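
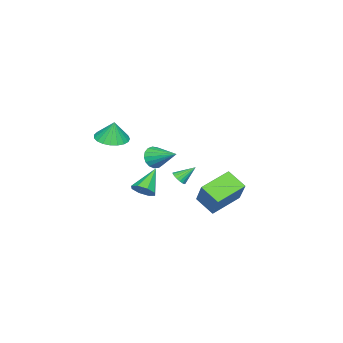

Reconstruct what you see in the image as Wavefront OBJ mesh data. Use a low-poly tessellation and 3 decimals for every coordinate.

v 2.635 -0.696 0.133
v 2.994 -0.227 0.563
v 1.285 -0.684 1.247
v 2.68 0.031 0.179
v 2.34 -0.137 -0.231
v 2.173 -0.632 -0.428
v 2.276 -1.165 -0.296
v 2.59 -1.423 0.087
v 2.93 -1.256 0.497
v 3.097 -0.76 0.694
v 2.443 -0.104 2.704
v 2.866 -0.443 3.208
v 2.777 1.404 3.436
v 3.091 -0.366 2.946
v 3.168 -0.229 2.628
v 3.079 -0.063 2.328
v 2.843 0.093 2.114
v 2.516 0.203 2.035
v 2.172 0.244 2.11
v 1.89 0.204 2.32
v 1.735 0.094 2.619
v 1.741 -0.062 2.937
v 1.909 -0.227 3.202
v 2.198 -0.364 3.352
v 2.544 -0.442 3.355
v 0.242 -4.053 2.411
v 0.941 -4.764 2.497
v 0.318 -3.827 3.669
v 1.17 -4.425 2.422
v 1.24 -4.023 2.346
v 1.136 -3.625 2.28
v 0.878 -3.302 2.238
v 0.511 -3.108 2.225
v 0.096 -3.078 2.244
v -0.293 -3.217 2.293
v -0.589 -3.5 2.362
v -0.742 -3.879 2.439
v -0.725 -4.288 2.512
v -0.54 -4.656 2.567
v -0.22 -4.921 2.595
v 0.179 -5.035 2.592
v 0.59 -4.979 2.557
v -3.694 -2.022 -1.981
v -3.359 -1.622 -2.12
v -4.266 -1.258 -1.159
v -3.542 -1.594 -2.273
v -3.755 -1.65 -2.369
v -3.956 -1.781 -2.387
v -4.105 -1.959 -2.326
v -4.173 -2.149 -2.196
v -4.146 -2.315 -2.024
v -4.03 -2.422 -1.843
v -3.847 -2.45 -1.69
v -3.633 -2.394 -1.594
v -3.432 -2.263 -1.575
v -3.283 -2.085 -1.637
v -3.215 -1.895 -1.767
v -3.242 -1.729 -1.939
v 0.789 2.52 -1.634
v 0.573 1.403 -0.889
v -0.87 3.279 -0.975
v -1.086 2.162 -0.23
v 1.786 3.358 -0.09
v 1.57 2.241 0.655
v 0.127 4.117 0.569
v -0.089 3 1.314
f 2 1 4
f 2 4 3
f 4 1 5
f 4 5 3
f 5 1 6
f 5 6 3
f 6 1 7
f 6 7 3
f 7 1 8
f 7 8 3
f 8 1 9
f 8 9 3
f 9 1 10
f 9 10 3
f 10 1 2
f 10 2 3
f 12 11 14
f 12 14 13
f 14 11 15
f 14 15 13
f 15 11 16
f 15 16 13
f 16 11 17
f 16 17 13
f 17 11 18
f 17 18 13
f 18 11 19
f 18 19 13
f 19 11 20
f 19 20 13
f 20 11 21
f 20 21 13
f 21 11 22
f 21 22 13
f 22 11 23
f 22 23 13
f 23 11 24
f 23 24 13
f 24 11 25
f 24 25 13
f 25 11 12
f 25 12 13
f 27 26 29
f 27 29 28
f 29 26 30
f 29 30 28
f 30 26 31
f 30 31 28
f 31 26 32
f 31 32 28
f 32 26 33
f 32 33 28
f 33 26 34
f 33 34 28
f 34 26 35
f 34 35 28
f 35 26 36
f 35 36 28
f 36 26 37
f 36 37 28
f 37 26 38
f 37 38 28
f 38 26 39
f 38 39 28
f 39 26 40
f 39 40 28
f 40 26 41
f 40 41 28
f 41 26 42
f 41 42 28
f 42 26 27
f 42 27 28
f 44 43 46
f 44 46 45
f 46 43 47
f 46 47 45
f 47 43 48
f 47 48 45
f 48 43 49
f 48 49 45
f 49 43 50
f 49 50 45
f 50 43 51
f 50 51 45
f 51 43 52
f 51 52 45
f 52 43 53
f 52 53 45
f 53 43 54
f 53 54 45
f 54 43 55
f 54 55 45
f 55 43 56
f 55 56 45
f 56 43 57
f 56 57 45
f 57 43 58
f 57 58 45
f 58 43 44
f 58 44 45
f 60 62 59
f 63 60 59
f 59 62 61
f 61 63 59
f 60 66 62
f 64 60 63
f 64 66 60
f 62 66 61
f 65 63 61
f 61 66 65
f 65 64 63
f 66 64 65



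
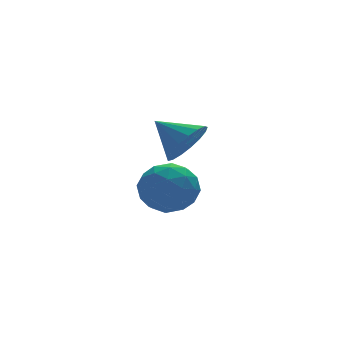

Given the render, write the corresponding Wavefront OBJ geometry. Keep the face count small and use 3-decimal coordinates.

v -0.303 2.099 0.44
v 0.511 2.202 1.08
v -1.097 3.161 1.28
v 0.593 2.543 0.727
v 0.471 2.782 0.308
v 0.171 2.866 -0.08
v -0.237 2.773 -0.35
v -0.661 2.526 -0.438
v -1.002 2.182 -0.326
v -1.183 1.818 -0.038
v -1.162 1.519 0.359
v -0.944 1.353 0.775
v -0.58 1.358 1.114
v -0.152 1.532 1.298
v 0.242 1.837 1.286
v -3.436 -0.981 0.112
v -2.552 -0.488 -0.328
v -2.468 -2.452 0.408
v -1.584 -1.959 -0.032
v -1.984 -1.613 0.937
v -2.582 -0.704 0.754
v -2.438 -2.236 -0.674
v -3.036 -1.327 -0.857
v -1.935 -1.264 -0.814
v -1.654 -0.878 0.182
v -3.366 -2.062 -0.102
v -3.085 -1.676 0.894
v -3.079 -0.605 -0.134
v -1.941 -2.335 0.214
v -2.176 -2.131 0.784
v -1.656 -1.841 0.525
v -3.097 -0.732 0.502
v -2.577 -0.442 0.243
v -2.243 -1.103 0.987
v -2.443 -2.498 -0.163
v -1.923 -2.208 -0.422
v -3.364 -1.099 -0.445
v -2.844 -0.809 -0.704
v -2.777 -1.837 -0.907
v -2.197 -0.771 -0.678
v -1.627 -1.636 -0.504
v -2.129 -1.799 -0.882
v -2.481 -1.265 -0.989
v -2.032 -0.545 -0.093
v -1.463 -1.41 0.081
v -1.698 -1.206 0.651
v -2.05 -0.672 0.543
v -1.669 -1.001 -0.379
v -3.557 -1.53 -0.001
v -2.988 -2.395 0.173
v -2.97 -2.268 -0.463
v -3.322 -1.734 -0.571
v -3.393 -1.304 0.584
v -2.823 -2.169 0.758
v -2.539 -1.675 1.069
v -2.891 -1.141 0.962
v -3.351 -1.939 0.459
f 2 1 4
f 2 4 3
f 4 1 5
f 4 5 3
f 5 1 6
f 5 6 3
f 6 1 7
f 6 7 3
f 7 1 8
f 7 8 3
f 8 1 9
f 8 9 3
f 9 1 10
f 9 10 3
f 10 1 11
f 10 11 3
f 11 1 12
f 11 12 3
f 12 1 13
f 12 13 3
f 13 1 14
f 13 14 3
f 14 1 15
f 14 15 3
f 15 1 2
f 15 2 3
f 16 53 32
f 53 27 56
f 32 56 21
f 53 56 32
f 16 32 28
f 32 21 33
f 28 33 17
f 32 33 28
f 16 28 37
f 28 17 38
f 37 38 23
f 28 38 37
f 16 37 49
f 37 23 52
f 49 52 26
f 37 52 49
f 16 49 53
f 49 26 57
f 53 57 27
f 49 57 53
f 17 33 44
f 33 21 47
f 44 47 25
f 33 47 44
f 21 56 34
f 56 27 55
f 34 55 20
f 56 55 34
f 27 57 54
f 57 26 50
f 54 50 18
f 57 50 54
f 26 52 51
f 52 23 39
f 51 39 22
f 52 39 51
f 23 38 43
f 38 17 40
f 43 40 24
f 38 40 43
f 19 45 31
f 45 25 46
f 31 46 20
f 45 46 31
f 19 31 29
f 31 20 30
f 29 30 18
f 31 30 29
f 19 29 36
f 29 18 35
f 36 35 22
f 29 35 36
f 19 36 41
f 36 22 42
f 41 42 24
f 36 42 41
f 19 41 45
f 41 24 48
f 45 48 25
f 41 48 45
f 20 46 34
f 46 25 47
f 34 47 21
f 46 47 34
f 18 30 54
f 30 20 55
f 54 55 27
f 30 55 54
f 22 35 51
f 35 18 50
f 51 50 26
f 35 50 51
f 24 42 43
f 42 22 39
f 43 39 23
f 42 39 43
f 25 48 44
f 48 24 40
f 44 40 17
f 48 40 44



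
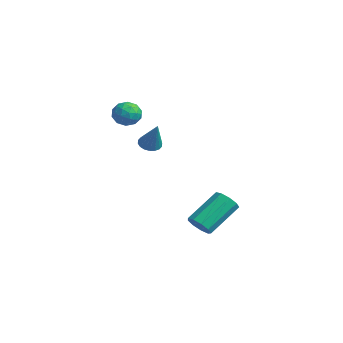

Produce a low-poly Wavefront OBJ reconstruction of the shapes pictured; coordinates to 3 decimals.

v -2.79 -2.696 -0.041
v -2.408 -2.434 -0.298
v -1.95 -2.704 1.201
v -2.539 -2.26 -0.208
v -2.72 -2.172 -0.085
v -2.915 -2.189 0.047
v -3.086 -2.305 0.161
v -3.197 -2.499 0.235
v -3.228 -2.732 0.255
v -3.173 -2.958 0.216
v -3.041 -3.132 0.126
v -2.86 -3.22 0.002
v -2.665 -3.203 -0.129
v -2.495 -3.087 -0.244
v -2.383 -2.893 -0.318
v -2.352 -2.66 -0.337
v 0.041 -1.717 -3.998
v 0.563 -1.859 -3.676
v 0.242 -0.425 -2.52
v -0.281 -0.283 -2.842
v 0.656 -1.583 -3.994
v 0.335 -0.149 -2.837
v 0.461 -1.369 -4.313
v 0.14 0.065 -3.156
v 0.069 -1.318 -4.485
v -0.252 0.116 -3.329
v -0.336 -1.454 -4.429
v -0.657 -0.02 -3.273
v -0.565 -1.713 -4.172
v -0.886 -0.279 -3.015
v -0.511 -1.974 -3.833
v -0.832 -0.54 -2.677
v -0.198 -2.114 -3.572
v -0.52 -0.68 -2.415
v 0.226 -2.069 -3.51
v -0.095 -0.635 -2.353
v -3.202 -3.655 1.605
v -2.853 -3.223 2.003
v -2.387 -4.397 1.697
v -2.038 -3.965 2.095
v -2.614 -4.253 2.325
v -3.117 -3.794 2.269
v -2.123 -3.826 1.431
v -2.626 -3.367 1.375
v -2.186 -3.328 1.896
v -2.489 -3.593 2.448
v -2.751 -4.027 1.252
v -3.054 -4.292 1.804
v -3.099 -3.374 1.796
v -2.141 -4.246 1.904
v -2.48 -4.416 2.039
v -2.274 -4.162 2.273
v -3.254 -3.71 1.952
v -3.049 -3.456 2.186
v -2.908 -4.061 2.376
v -2.191 -4.164 1.514
v -1.986 -3.91 1.748
v -2.966 -3.458 1.427
v -2.76 -3.204 1.661
v -2.332 -3.559 1.324
v -2.502 -3.182 1.967
v -2.023 -3.618 2.021
v -2.073 -3.536 1.631
v -2.369 -3.266 1.598
v -2.68 -3.337 2.292
v -2.201 -3.774 2.346
v -2.539 -3.943 2.481
v -2.835 -3.673 2.448
v -2.288 -3.399 2.229
v -3.039 -3.846 1.354
v -2.56 -4.283 1.408
v -2.405 -3.947 1.252
v -2.701 -3.677 1.219
v -3.217 -4.002 1.679
v -2.738 -4.438 1.733
v -2.871 -4.354 2.102
v -3.167 -4.084 2.069
v -2.952 -4.221 1.471
f 2 1 4
f 2 4 3
f 4 1 5
f 4 5 3
f 5 1 6
f 5 6 3
f 6 1 7
f 6 7 3
f 7 1 8
f 7 8 3
f 8 1 9
f 8 9 3
f 9 1 10
f 9 10 3
f 10 1 11
f 10 11 3
f 11 1 12
f 11 12 3
f 12 1 13
f 12 13 3
f 13 1 14
f 13 14 3
f 14 1 15
f 14 15 3
f 15 1 16
f 15 16 3
f 16 1 2
f 16 2 3
f 18 17 21
f 18 21 19
f 19 21 22
f 19 22 20
f 21 17 23
f 21 23 22
f 22 23 24
f 22 24 20
f 23 17 25
f 23 25 24
f 24 25 26
f 24 26 20
f 25 17 27
f 25 27 26
f 26 27 28
f 26 28 20
f 27 17 29
f 27 29 28
f 28 29 30
f 28 30 20
f 29 17 31
f 29 31 30
f 30 31 32
f 30 32 20
f 31 17 33
f 31 33 32
f 32 33 34
f 32 34 20
f 33 17 35
f 33 35 34
f 34 35 36
f 34 36 20
f 35 17 18
f 35 18 36
f 36 18 19
f 36 19 20
f 37 74 53
f 74 48 77
f 53 77 42
f 74 77 53
f 37 53 49
f 53 42 54
f 49 54 38
f 53 54 49
f 37 49 58
f 49 38 59
f 58 59 44
f 49 59 58
f 37 58 70
f 58 44 73
f 70 73 47
f 58 73 70
f 37 70 74
f 70 47 78
f 74 78 48
f 70 78 74
f 38 54 65
f 54 42 68
f 65 68 46
f 54 68 65
f 42 77 55
f 77 48 76
f 55 76 41
f 77 76 55
f 48 78 75
f 78 47 71
f 75 71 39
f 78 71 75
f 47 73 72
f 73 44 60
f 72 60 43
f 73 60 72
f 44 59 64
f 59 38 61
f 64 61 45
f 59 61 64
f 40 66 52
f 66 46 67
f 52 67 41
f 66 67 52
f 40 52 50
f 52 41 51
f 50 51 39
f 52 51 50
f 40 50 57
f 50 39 56
f 57 56 43
f 50 56 57
f 40 57 62
f 57 43 63
f 62 63 45
f 57 63 62
f 40 62 66
f 62 45 69
f 66 69 46
f 62 69 66
f 41 67 55
f 67 46 68
f 55 68 42
f 67 68 55
f 39 51 75
f 51 41 76
f 75 76 48
f 51 76 75
f 43 56 72
f 56 39 71
f 72 71 47
f 56 71 72
f 45 63 64
f 63 43 60
f 64 60 44
f 63 60 64
f 46 69 65
f 69 45 61
f 65 61 38
f 69 61 65



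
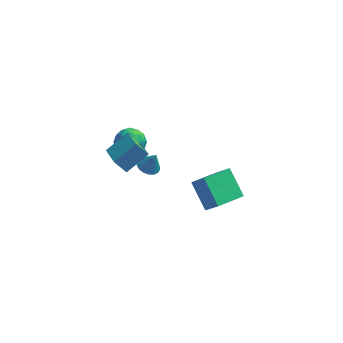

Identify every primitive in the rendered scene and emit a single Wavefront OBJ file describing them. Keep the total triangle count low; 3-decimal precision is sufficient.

v -2.656 1.946 -1.37
v -2.193 1.384 -0.597
v -4.047 2.156 -0.383
v -3.584 1.594 0.39
v -3.212 2.557 0.137
v -2.352 2.426 -0.473
v -3.888 1.114 -0.507
v -3.028 0.983 -1.117
v -2.954 0.87 -0.064
v -2.536 1.761 0.334
v -3.704 1.779 -1.314
v -3.286 2.67 -0.916
v -2.303 1.646 -1.07
v -3.937 1.894 0.09
v -3.719 2.459 -0.058
v -3.446 2.129 0.396
v -2.396 2.259 -0.997
v -2.124 1.929 -0.543
v -2.723 2.618 -0.112
v -4.116 1.611 -0.437
v -3.844 1.281 0.017
v -2.794 1.411 -1.376
v -2.521 1.081 -0.922
v -3.517 0.922 -0.868
v -2.477 1.014 -0.302
v -3.295 1.138 0.278
v -3.473 0.855 -0.249
v -2.968 0.778 -0.608
v -2.232 1.538 -0.069
v -3.049 1.662 0.512
v -2.831 2.227 0.363
v -2.326 2.151 0.004
v -2.679 1.236 0.245
v -3.191 1.878 -1.492
v -4.008 2.002 -0.911
v -3.914 1.389 -0.984
v -3.409 1.313 -1.343
v -2.945 2.402 -1.258
v -3.763 2.526 -0.678
v -3.272 2.762 -0.372
v -2.767 2.685 -0.731
v -3.561 2.304 -1.225
v -1.967 1.053 -2.07
v -1.339 0.694 -2.335
v -1.473 1.047 -0.89
v -1.257 1.025 -2.367
v -1.316 1.361 -2.341
v -1.503 1.637 -2.262
v -1.783 1.797 -2.144
v -2.099 1.809 -2.012
v -2.389 1.671 -1.892
v -2.595 1.411 -1.806
v -2.677 1.08 -1.774
v -2.618 0.744 -1.8
v -2.43 0.468 -1.879
v -2.151 0.308 -1.997
v -1.835 0.296 -2.129
v -1.545 0.434 -2.249
v 0.681 0.734 -3.206
v 1.465 0.215 -2.102
v 2.142 2.135 -3.586
v 2.926 1.616 -2.482
v 1.634 -0.616 -4.518
v 2.418 -1.135 -3.414
v 3.095 0.785 -4.898
v 3.879 0.266 -3.794
v -3.994 -2.602 3.341
v -3.329 -4.265 4.086
v -2.823 -1.727 4.248
v -2.158 -3.39 4.993
v -3.282 -2.69 2.507
v -2.617 -4.353 3.252
v -2.111 -1.815 3.414
v -1.446 -3.478 4.159
f 1 38 17
f 38 12 41
f 17 41 6
f 38 41 17
f 1 17 13
f 17 6 18
f 13 18 2
f 17 18 13
f 1 13 22
f 13 2 23
f 22 23 8
f 13 23 22
f 1 22 34
f 22 8 37
f 34 37 11
f 22 37 34
f 1 34 38
f 34 11 42
f 38 42 12
f 34 42 38
f 2 18 29
f 18 6 32
f 29 32 10
f 18 32 29
f 6 41 19
f 41 12 40
f 19 40 5
f 41 40 19
f 12 42 39
f 42 11 35
f 39 35 3
f 42 35 39
f 11 37 36
f 37 8 24
f 36 24 7
f 37 24 36
f 8 23 28
f 23 2 25
f 28 25 9
f 23 25 28
f 4 30 16
f 30 10 31
f 16 31 5
f 30 31 16
f 4 16 14
f 16 5 15
f 14 15 3
f 16 15 14
f 4 14 21
f 14 3 20
f 21 20 7
f 14 20 21
f 4 21 26
f 21 7 27
f 26 27 9
f 21 27 26
f 4 26 30
f 26 9 33
f 30 33 10
f 26 33 30
f 5 31 19
f 31 10 32
f 19 32 6
f 31 32 19
f 3 15 39
f 15 5 40
f 39 40 12
f 15 40 39
f 7 20 36
f 20 3 35
f 36 35 11
f 20 35 36
f 9 27 28
f 27 7 24
f 28 24 8
f 27 24 28
f 10 33 29
f 33 9 25
f 29 25 2
f 33 25 29
f 44 43 46
f 44 46 45
f 46 43 47
f 46 47 45
f 47 43 48
f 47 48 45
f 48 43 49
f 48 49 45
f 49 43 50
f 49 50 45
f 50 43 51
f 50 51 45
f 51 43 52
f 51 52 45
f 52 43 53
f 52 53 45
f 53 43 54
f 53 54 45
f 54 43 55
f 54 55 45
f 55 43 56
f 55 56 45
f 56 43 57
f 56 57 45
f 57 43 58
f 57 58 45
f 58 43 44
f 58 44 45
f 60 62 59
f 63 60 59
f 59 62 61
f 61 63 59
f 60 66 62
f 64 60 63
f 64 66 60
f 62 66 61
f 65 63 61
f 61 66 65
f 65 64 63
f 66 64 65
f 68 70 67
f 71 68 67
f 67 70 69
f 69 71 67
f 68 74 70
f 72 68 71
f 72 74 68
f 70 74 69
f 73 71 69
f 69 74 73
f 73 72 71
f 74 72 73



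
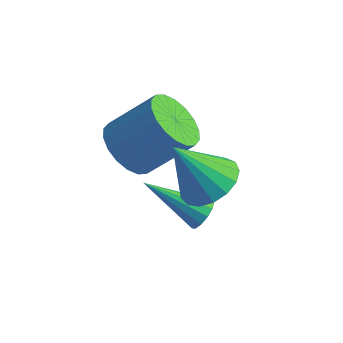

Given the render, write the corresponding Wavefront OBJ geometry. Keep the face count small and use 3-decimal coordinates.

v -2.764 -2.18 -1.621
v -2.196 -3.027 -1.593
v -1.068 -2.227 -0.29
v -1.636 -1.38 -0.319
v -1.995 -2.782 -1.918
v -0.867 -1.981 -0.615
v -1.947 -2.417 -2.184
v -0.819 -1.617 -0.881
v -2.06 -2.006 -2.338
v -0.932 -1.205 -1.036
v -2.313 -1.629 -2.351
v -1.185 -0.828 -1.048
v -2.655 -1.361 -2.219
v -1.527 -0.561 -0.917
v -3.019 -1.256 -1.969
v -1.891 -0.455 -0.666
v -3.332 -1.333 -1.65
v -2.204 -0.533 -0.347
v -3.533 -1.579 -1.325
v -2.405 -0.778 -0.022
v -3.581 -1.943 -1.059
v -2.453 -1.143 0.244
v -3.468 -2.355 -0.904
v -2.34 -1.554 0.398
v -3.215 -2.732 -0.892
v -2.087 -1.931 0.411
v -2.873 -2.999 -1.023
v -1.745 -2.199 0.279
v -2.509 -3.105 -1.274
v -1.381 -2.304 0.029
v -0.315 -1.972 -3.637
v -0.001 -1.956 -3.174
v -1.965 -2.568 -2.503
v -0.127 -1.669 -3.205
v -0.312 -1.477 -3.374
v -0.499 -1.443 -3.627
v -0.626 -1.576 -3.882
v -0.655 -1.835 -4.061
v -0.576 -2.137 -4.104
v -0.414 -2.387 -4
v -0.22 -2.505 -3.78
v -0.057 -2.453 -3.515
v 0.025 -2.249 -3.289
v 0.353 -2.707 -1
v 1.038 -2.261 -0.478
v -0.513 -3.253 0.6
v 0.715 -1.934 -0.541
v 0.31 -1.783 -0.709
v -0.086 -1.844 -0.944
v -0.381 -2.103 -1.192
v -0.508 -2.5 -1.396
v -0.438 -2.945 -1.509
v -0.186 -3.335 -1.506
v 0.189 -3.581 -1.387
v 0.602 -3.627 -1.18
v 0.957 -3.463 -0.931
v 1.175 -3.125 -0.698
v 1.204 -2.691 -0.534
f 2 1 5
f 2 5 3
f 3 5 6
f 3 6 4
f 5 1 7
f 5 7 6
f 6 7 8
f 6 8 4
f 7 1 9
f 7 9 8
f 8 9 10
f 8 10 4
f 9 1 11
f 9 11 10
f 10 11 12
f 10 12 4
f 11 1 13
f 11 13 12
f 12 13 14
f 12 14 4
f 13 1 15
f 13 15 14
f 14 15 16
f 14 16 4
f 15 1 17
f 15 17 16
f 16 17 18
f 16 18 4
f 17 1 19
f 17 19 18
f 18 19 20
f 18 20 4
f 19 1 21
f 19 21 20
f 20 21 22
f 20 22 4
f 21 1 23
f 21 23 22
f 22 23 24
f 22 24 4
f 23 1 25
f 23 25 24
f 24 25 26
f 24 26 4
f 25 1 27
f 25 27 26
f 26 27 28
f 26 28 4
f 27 1 29
f 27 29 28
f 28 29 30
f 28 30 4
f 29 1 2
f 29 2 30
f 30 2 3
f 30 3 4
f 32 31 34
f 32 34 33
f 34 31 35
f 34 35 33
f 35 31 36
f 35 36 33
f 36 31 37
f 36 37 33
f 37 31 38
f 37 38 33
f 38 31 39
f 38 39 33
f 39 31 40
f 39 40 33
f 40 31 41
f 40 41 33
f 41 31 42
f 41 42 33
f 42 31 43
f 42 43 33
f 43 31 32
f 43 32 33
f 45 44 47
f 45 47 46
f 47 44 48
f 47 48 46
f 48 44 49
f 48 49 46
f 49 44 50
f 49 50 46
f 50 44 51
f 50 51 46
f 51 44 52
f 51 52 46
f 52 44 53
f 52 53 46
f 53 44 54
f 53 54 46
f 54 44 55
f 54 55 46
f 55 44 56
f 55 56 46
f 56 44 57
f 56 57 46
f 57 44 58
f 57 58 46
f 58 44 45
f 58 45 46



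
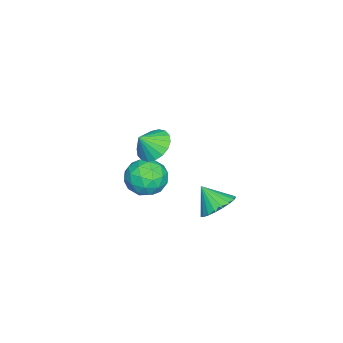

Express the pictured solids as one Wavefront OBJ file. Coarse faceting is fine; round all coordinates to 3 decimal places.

v 2.857 2.161 -0.709
v 3.867 1.988 -0.607
v 2.583 1.199 0.369
v 3.804 2.311 -0.334
v 3.578 2.609 -0.125
v 3.227 2.83 -0.018
v 2.811 2.934 -0.03
v 2.404 2.905 -0.159
v 2.075 2.748 -0.383
v 1.881 2.488 -0.664
v 1.856 2.173 -0.952
v 2.004 1.855 -1.199
v 2.299 1.59 -1.36
v 2.691 1.424 -1.409
v 3.112 1.385 -1.337
v 3.488 1.481 -1.156
v 3.755 1.694 -0.898
v -0.664 -1.936 -3.261
v 0.011 -2.947 -3.071
v -2.171 -2.753 -2.249
v -1.496 -3.764 -2.059
v -1.194 -2.709 -1.504
v -0.262 -2.204 -2.129
v -1.898 -3.496 -3.191
v -0.966 -2.991 -3.816
v -0.752 -3.911 -3.028
v -0.316 -3.424 -1.985
v -1.844 -2.276 -3.335
v -1.408 -1.789 -2.292
v -0.194 -2.37 -3.254
v -1.966 -3.33 -2.066
v -1.788 -2.71 -1.739
v -1.391 -3.304 -1.628
v -0.354 -1.933 -2.701
v 0.042 -2.527 -2.589
v -0.666 -2.387 -1.669
v -2.202 -3.173 -2.731
v -1.806 -3.767 -2.619
v -0.769 -2.396 -3.692
v -0.372 -2.99 -3.581
v -1.494 -3.313 -3.651
v -0.246 -3.531 -3.117
v -1.132 -4.011 -2.523
v -1.368 -3.854 -3.188
v -0.82 -3.557 -3.555
v 0.01 -3.245 -2.505
v -0.876 -3.725 -1.91
v -0.698 -3.105 -1.584
v -0.15 -2.808 -1.951
v -0.438 -3.811 -2.479
v -1.284 -1.975 -3.41
v -2.17 -2.455 -2.815
v -2.01 -2.892 -3.369
v -1.462 -2.595 -3.736
v -1.028 -1.689 -2.797
v -1.914 -2.169 -2.203
v -1.34 -2.143 -1.765
v -0.792 -1.846 -2.132
v -1.722 -1.889 -2.841
v 3.518 -0.867 3.55
v 4.36 -0.856 2.992
v 4.082 -1.413 4.39
v 4.388 -0.471 3.223
v 4.244 -0.165 3.519
v 3.956 0.002 3.821
v 3.581 -0.003 4.069
v 3.194 -0.179 4.214
v 2.871 -0.491 4.228
v 2.676 -0.878 4.107
v 2.648 -1.262 3.876
v 2.792 -1.569 3.581
v 3.08 -1.736 3.279
v 3.455 -1.731 3.031
v 3.842 -1.555 2.885
v 4.165 -1.243 2.871
f 2 1 4
f 2 4 3
f 4 1 5
f 4 5 3
f 5 1 6
f 5 6 3
f 6 1 7
f 6 7 3
f 7 1 8
f 7 8 3
f 8 1 9
f 8 9 3
f 9 1 10
f 9 10 3
f 10 1 11
f 10 11 3
f 11 1 12
f 11 12 3
f 12 1 13
f 12 13 3
f 13 1 14
f 13 14 3
f 14 1 15
f 14 15 3
f 15 1 16
f 15 16 3
f 16 1 17
f 16 17 3
f 17 1 2
f 17 2 3
f 18 55 34
f 55 29 58
f 34 58 23
f 55 58 34
f 18 34 30
f 34 23 35
f 30 35 19
f 34 35 30
f 18 30 39
f 30 19 40
f 39 40 25
f 30 40 39
f 18 39 51
f 39 25 54
f 51 54 28
f 39 54 51
f 18 51 55
f 51 28 59
f 55 59 29
f 51 59 55
f 19 35 46
f 35 23 49
f 46 49 27
f 35 49 46
f 23 58 36
f 58 29 57
f 36 57 22
f 58 57 36
f 29 59 56
f 59 28 52
f 56 52 20
f 59 52 56
f 28 54 53
f 54 25 41
f 53 41 24
f 54 41 53
f 25 40 45
f 40 19 42
f 45 42 26
f 40 42 45
f 21 47 33
f 47 27 48
f 33 48 22
f 47 48 33
f 21 33 31
f 33 22 32
f 31 32 20
f 33 32 31
f 21 31 38
f 31 20 37
f 38 37 24
f 31 37 38
f 21 38 43
f 38 24 44
f 43 44 26
f 38 44 43
f 21 43 47
f 43 26 50
f 47 50 27
f 43 50 47
f 22 48 36
f 48 27 49
f 36 49 23
f 48 49 36
f 20 32 56
f 32 22 57
f 56 57 29
f 32 57 56
f 24 37 53
f 37 20 52
f 53 52 28
f 37 52 53
f 26 44 45
f 44 24 41
f 45 41 25
f 44 41 45
f 27 50 46
f 50 26 42
f 46 42 19
f 50 42 46
f 61 60 63
f 61 63 62
f 63 60 64
f 63 64 62
f 64 60 65
f 64 65 62
f 65 60 66
f 65 66 62
f 66 60 67
f 66 67 62
f 67 60 68
f 67 68 62
f 68 60 69
f 68 69 62
f 69 60 70
f 69 70 62
f 70 60 71
f 70 71 62
f 71 60 72
f 71 72 62
f 72 60 73
f 72 73 62
f 73 60 74
f 73 74 62
f 74 60 75
f 74 75 62
f 75 60 61
f 75 61 62



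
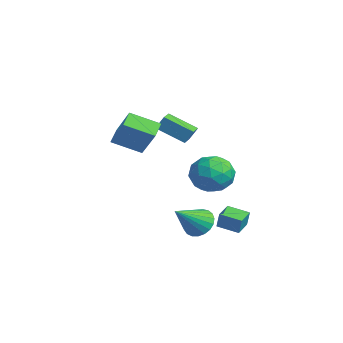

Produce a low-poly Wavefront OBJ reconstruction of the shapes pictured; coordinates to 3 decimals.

v 2.694 1.087 -2.747
v 2.973 1.125 -1.787
v 1.941 1.838 -2.557
v 2.22 1.876 -1.598
v 3.52 1.984 -3.022
v 3.799 2.022 -2.063
v 2.767 2.735 -2.833
v 3.046 2.773 -1.873
v -2.48 -2.551 2.758
v -1.077 -2.306 4.422
v -1.849 -1.033 2.002
v -0.445 -0.788 3.665
v -1.735 -3.132 2.215
v -0.331 -2.887 3.878
v -1.103 -1.614 1.458
v 0.3 -1.369 3.122
v 2.577 1.435 1.979
v 3.799 1.418 1.665
v 2.201 -0.018 0.595
v 3.423 -0.035 0.281
v 3.055 -0.466 1.409
v 3.287 0.432 2.264
v 2.713 0.968 -0.004
v 2.945 1.866 0.851
v 3.883 1.129 0.44
v 4.094 0.243 1.313
v 1.906 1.157 0.947
v 2.117 0.271 1.82
v 3.221 1.554 1.943
v 2.779 -0.154 0.317
v 2.563 -0.407 0.979
v 3.281 -0.417 0.795
v 2.92 0.975 2.295
v 3.638 0.965 2.111
v 3.201 -0.143 1.96
v 2.362 0.435 0.149
v 3.08 0.425 -0.035
v 2.719 1.817 1.465
v 3.437 1.807 1.281
v 2.799 1.543 0.3
v 3.988 1.374 1.039
v 3.768 0.52 0.226
v 3.35 1.11 0.058
v 3.487 1.638 0.56
v 4.113 0.854 1.552
v 3.892 -0.001 0.739
v 3.676 -0.254 1.401
v 3.812 0.274 1.904
v 4.162 0.684 0.832
v 2.108 1.401 1.521
v 1.887 0.546 0.708
v 2.188 1.126 0.356
v 2.324 1.654 0.859
v 2.232 0.88 2.034
v 2.012 0.026 1.221
v 2.513 -0.238 1.7
v 2.65 0.29 2.202
v 1.838 0.716 1.428
v 3.584 -0.218 -1.955
v 4.375 0.266 -1.802
v 4.276 -1.762 -0.645
v 4.141 0.401 -1.519
v 3.811 0.429 -1.312
v 3.442 0.345 -1.215
v 3.097 0.164 -1.247
v 2.836 -0.083 -1.401
v 2.705 -0.354 -1.65
v 2.725 -0.601 -1.953
v 2.894 -0.782 -2.255
v 3.182 -0.865 -2.506
v 3.54 -0.836 -2.661
v 3.905 -0.701 -2.694
v 4.215 -0.482 -2.6
v 4.415 -0.217 -2.393
v 4.472 0.048 -2.111
v -4.221 0.489 2.242
v -4.002 0.901 3.058
v -3.25 1.808 1.318
v -3.032 2.219 2.134
v -3.388 -0.079 2.306
v -3.17 0.332 3.122
v -2.418 1.239 1.382
v -2.199 1.651 2.198
f 2 4 1
f 5 2 1
f 1 4 3
f 3 5 1
f 2 8 4
f 6 2 5
f 6 8 2
f 4 8 3
f 7 5 3
f 3 8 7
f 7 6 5
f 8 6 7
f 10 12 9
f 13 10 9
f 9 12 11
f 11 13 9
f 10 16 12
f 14 10 13
f 14 16 10
f 12 16 11
f 15 13 11
f 11 16 15
f 15 14 13
f 16 14 15
f 17 54 33
f 54 28 57
f 33 57 22
f 54 57 33
f 17 33 29
f 33 22 34
f 29 34 18
f 33 34 29
f 17 29 38
f 29 18 39
f 38 39 24
f 29 39 38
f 17 38 50
f 38 24 53
f 50 53 27
f 38 53 50
f 17 50 54
f 50 27 58
f 54 58 28
f 50 58 54
f 18 34 45
f 34 22 48
f 45 48 26
f 34 48 45
f 22 57 35
f 57 28 56
f 35 56 21
f 57 56 35
f 28 58 55
f 58 27 51
f 55 51 19
f 58 51 55
f 27 53 52
f 53 24 40
f 52 40 23
f 53 40 52
f 24 39 44
f 39 18 41
f 44 41 25
f 39 41 44
f 20 46 32
f 46 26 47
f 32 47 21
f 46 47 32
f 20 32 30
f 32 21 31
f 30 31 19
f 32 31 30
f 20 30 37
f 30 19 36
f 37 36 23
f 30 36 37
f 20 37 42
f 37 23 43
f 42 43 25
f 37 43 42
f 20 42 46
f 42 25 49
f 46 49 26
f 42 49 46
f 21 47 35
f 47 26 48
f 35 48 22
f 47 48 35
f 19 31 55
f 31 21 56
f 55 56 28
f 31 56 55
f 23 36 52
f 36 19 51
f 52 51 27
f 36 51 52
f 25 43 44
f 43 23 40
f 44 40 24
f 43 40 44
f 26 49 45
f 49 25 41
f 45 41 18
f 49 41 45
f 60 59 62
f 60 62 61
f 62 59 63
f 62 63 61
f 63 59 64
f 63 64 61
f 64 59 65
f 64 65 61
f 65 59 66
f 65 66 61
f 66 59 67
f 66 67 61
f 67 59 68
f 67 68 61
f 68 59 69
f 68 69 61
f 69 59 70
f 69 70 61
f 70 59 71
f 70 71 61
f 71 59 72
f 71 72 61
f 72 59 73
f 72 73 61
f 73 59 74
f 73 74 61
f 74 59 75
f 74 75 61
f 75 59 60
f 75 60 61
f 77 79 76
f 80 77 76
f 76 79 78
f 78 80 76
f 77 83 79
f 81 77 80
f 81 83 77
f 79 83 78
f 82 80 78
f 78 83 82
f 82 81 80
f 83 81 82



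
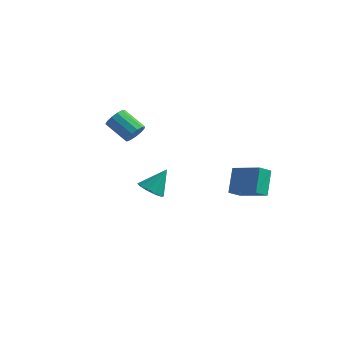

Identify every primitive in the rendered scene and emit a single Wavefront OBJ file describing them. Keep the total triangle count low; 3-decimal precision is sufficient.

v 3.219 1.546 -0.966
v 2.85 0.871 -0.445
v 2.969 2.621 0.247
v 2.599 1.945 0.769
v 4.921 1.155 -0.269
v 4.551 0.479 0.253
v 4.67 2.229 0.945
v 4.301 1.554 1.466
v -2.028 -0.141 3.336
v -1.662 -0.071 3.916
v -2.966 0.21 4.705
v -3.332 0.141 4.124
v -1.682 0.283 3.756
v -2.986 0.564 4.545
v -1.812 0.502 3.463
v -3.116 0.783 4.252
v -2.011 0.518 3.129
v -3.315 0.799 3.918
v -2.215 0.324 2.861
v -3.519 0.605 3.65
v -2.36 -0.017 2.743
v -3.664 0.264 3.532
v -2.399 -0.398 2.814
v -3.703 -0.117 3.603
v -2.32 -0.696 3.05
v -3.625 -0.415 3.839
v -2.149 -0.819 3.377
v -3.453 -0.538 4.166
v -1.939 -0.726 3.69
v -3.243 -0.445 4.479
v -1.758 -0.447 3.892
v -3.062 -0.166 4.681
v 0.47 -3.526 1.677
v 1.001 -4.082 1.804
v 1.01 -2.734 2.883
v 1.194 -3.758 1.505
v 1.111 -3.345 1.271
v 0.783 -3 1.192
v 0.335 -2.857 1.299
v -0.061 -2.969 1.55
v -0.255 -3.293 1.849
v -0.171 -3.707 2.083
v 0.157 -4.051 2.162
v 0.605 -4.194 2.055
f 2 4 1
f 5 2 1
f 1 4 3
f 3 5 1
f 2 8 4
f 6 2 5
f 6 8 2
f 4 8 3
f 7 5 3
f 3 8 7
f 7 6 5
f 8 6 7
f 10 9 13
f 10 13 11
f 11 13 14
f 11 14 12
f 13 9 15
f 13 15 14
f 14 15 16
f 14 16 12
f 15 9 17
f 15 17 16
f 16 17 18
f 16 18 12
f 17 9 19
f 17 19 18
f 18 19 20
f 18 20 12
f 19 9 21
f 19 21 20
f 20 21 22
f 20 22 12
f 21 9 23
f 21 23 22
f 22 23 24
f 22 24 12
f 23 9 25
f 23 25 24
f 24 25 26
f 24 26 12
f 25 9 27
f 25 27 26
f 26 27 28
f 26 28 12
f 27 9 29
f 27 29 28
f 28 29 30
f 28 30 12
f 29 9 31
f 29 31 30
f 30 31 32
f 30 32 12
f 31 9 10
f 31 10 32
f 32 10 11
f 32 11 12
f 34 33 36
f 34 36 35
f 36 33 37
f 36 37 35
f 37 33 38
f 37 38 35
f 38 33 39
f 38 39 35
f 39 33 40
f 39 40 35
f 40 33 41
f 40 41 35
f 41 33 42
f 41 42 35
f 42 33 43
f 42 43 35
f 43 33 44
f 43 44 35
f 44 33 34
f 44 34 35



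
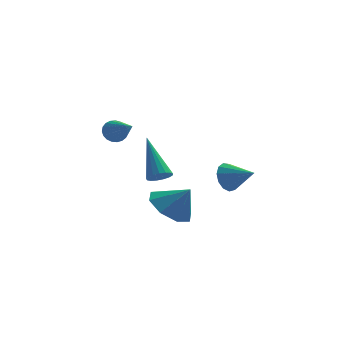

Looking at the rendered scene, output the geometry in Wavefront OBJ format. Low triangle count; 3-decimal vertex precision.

v -1.044 -4.415 0.674
v -0.525 -4.412 0.825
v -1.516 -3.065 2.266
v -0.542 -4.217 0.655
v -0.673 -4.069 0.49
v -0.89 -3.999 0.367
v -1.141 -4.025 0.314
v -1.371 -4.14 0.344
v -1.525 -4.319 0.449
v -1.569 -4.519 0.606
v -1.493 -4.696 0.779
v -1.314 -4.808 0.928
v -1.073 -4.831 1.018
v -0.825 -4.758 1.03
v -0.628 -4.607 0.96
v -2.77 1.622 0.864
v -2.472 1.486 0.362
v -2.05 0.198 1.676
v -2.31 1.635 0.479
v -2.227 1.781 0.663
v -2.239 1.901 0.882
v -2.342 1.971 1.098
v -2.519 1.982 1.274
v -2.739 1.93 1.378
v -2.965 1.825 1.394
v -3.157 1.685 1.319
v -3.282 1.534 1.164
v -3.318 1.398 0.958
v -3.26 1.301 0.736
v -3.117 1.26 0.536
v -2.914 1.281 0.393
v -2.686 1.361 0.331
v -0.587 -2.875 -1.647
v 0.259 -2.456 -2.193
v 0.207 -3.105 -0.593
v -0.156 -1.88 -1.755
v -0.823 -1.886 -1.254
v -1.352 -2.472 -0.983
v -1.433 -3.294 -1.102
v -1.018 -3.87 -1.54
v -0.351 -3.864 -2.041
v 0.178 -3.278 -2.311
v 1.709 -2.858 -0.037
v 2.152 -2.577 -0.559
v 2.711 -3.522 0.457
v 2.168 -2.313 -0.236
v 2.038 -2.222 0.149
v 1.803 -2.333 0.476
v 1.539 -2.611 0.639
v 1.328 -2.967 0.588
v 1.238 -3.289 0.338
v 1.298 -3.473 -0.031
v 1.488 -3.463 -0.402
v 1.748 -3.26 -0.657
v 1.996 -2.93 -0.716
f 2 1 4
f 2 4 3
f 4 1 5
f 4 5 3
f 5 1 6
f 5 6 3
f 6 1 7
f 6 7 3
f 7 1 8
f 7 8 3
f 8 1 9
f 8 9 3
f 9 1 10
f 9 10 3
f 10 1 11
f 10 11 3
f 11 1 12
f 11 12 3
f 12 1 13
f 12 13 3
f 13 1 14
f 13 14 3
f 14 1 15
f 14 15 3
f 15 1 2
f 15 2 3
f 17 16 19
f 17 19 18
f 19 16 20
f 19 20 18
f 20 16 21
f 20 21 18
f 21 16 22
f 21 22 18
f 22 16 23
f 22 23 18
f 23 16 24
f 23 24 18
f 24 16 25
f 24 25 18
f 25 16 26
f 25 26 18
f 26 16 27
f 26 27 18
f 27 16 28
f 27 28 18
f 28 16 29
f 28 29 18
f 29 16 30
f 29 30 18
f 30 16 31
f 30 31 18
f 31 16 32
f 31 32 18
f 32 16 17
f 32 17 18
f 34 33 36
f 34 36 35
f 36 33 37
f 36 37 35
f 37 33 38
f 37 38 35
f 38 33 39
f 38 39 35
f 39 33 40
f 39 40 35
f 40 33 41
f 40 41 35
f 41 33 42
f 41 42 35
f 42 33 34
f 42 34 35
f 44 43 46
f 44 46 45
f 46 43 47
f 46 47 45
f 47 43 48
f 47 48 45
f 48 43 49
f 48 49 45
f 49 43 50
f 49 50 45
f 50 43 51
f 50 51 45
f 51 43 52
f 51 52 45
f 52 43 53
f 52 53 45
f 53 43 54
f 53 54 45
f 54 43 55
f 54 55 45
f 55 43 44
f 55 44 45



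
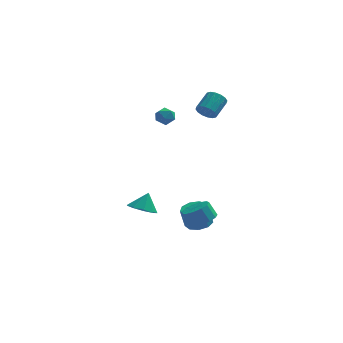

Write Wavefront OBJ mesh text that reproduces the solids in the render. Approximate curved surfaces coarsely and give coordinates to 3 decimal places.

v -1.986 4.268 2.857
v -1.44 3.983 3.129
v -2.48 3.297 2.831
v -1.934 3.012 3.103
v -2.314 3.429 3.47
v -2.009 4.029 3.486
v -1.911 3.251 2.474
v -1.606 3.851 2.49
v -1.394 3.354 2.892
v -1.643 3.465 3.508
v -2.277 3.815 2.452
v -2.526 3.926 3.068
v 0.022 1.507 -4.478
v 0.824 1.359 -4.325
v 0.56 1.224 -3.07
v -0.242 1.373 -3.222
v 0.719 1.915 -4.288
v 0.455 1.781 -3.032
v 0.288 2.281 -4.339
v 0.024 2.147 -3.084
v -0.268 2.285 -4.456
v -0.532 2.15 -3.2
v -0.688 1.924 -4.582
v -0.952 1.79 -3.327
v -0.776 1.369 -4.66
v -1.04 1.235 -3.405
v -0.491 0.878 -4.653
v -0.754 0.744 -3.397
v 0.035 0.682 -4.563
v -0.229 0.547 -3.308
v 0.554 0.871 -4.434
v 0.29 0.737 -3.178
v 0.352 3.423 3.46
v 0.907 3.346 3.093
v 1.484 4.359 3.754
v 0.928 4.437 4.12
v 0.713 3.572 2.916
v 1.29 4.586 3.576
v 0.422 3.759 2.884
v 0.999 4.772 3.545
v 0.112 3.855 3.006
v 0.689 4.868 3.667
v -0.133 3.836 3.251
v 0.443 4.849 3.911
v -0.249 3.706 3.551
v 0.328 4.719 4.211
v -0.204 3.501 3.826
v 0.373 4.514 4.487
v -0.01 3.274 4.004
v 0.567 4.288 4.664
v 0.281 3.088 4.035
v 0.858 4.101 4.696
v 0.591 2.992 3.913
v 1.168 4.005 4.574
v 0.837 3.011 3.669
v 1.413 4.024 4.329
v 0.952 3.141 3.369
v 1.529 4.154 4.029
v -3.244 2.211 -3.81
v -2.569 1.574 -3.758
v -2.876 2.689 -2.75
v -2.358 2.091 -4.064
v -2.561 2.664 -4.251
v -3.085 3.025 -4.232
v -3.683 3.005 -4.015
v -4.075 2.614 -3.703
v -4.079 2.035 -3.441
v -3.692 1.538 -3.352
v -3.096 1.356 -3.477
v 0.324 -0.949 -2.809
v 0.978 -1.294 -2.391
v 0.511 -1.117 -1.513
v -0.144 -0.771 -1.931
v 1.076 -0.827 -2.433
v 0.609 -0.65 -1.555
v 0.935 -0.399 -2.594
v 0.468 -0.222 -1.716
v 0.6 -0.145 -2.824
v 0.133 0.032 -1.946
v 0.177 -0.146 -3.049
v -0.29 0.031 -2.171
v -0.199 -0.402 -3.197
v -0.666 -0.225 -2.319
v -0.41 -0.832 -3.223
v -0.877 -0.654 -2.345
v -0.388 -1.298 -3.117
v -0.855 -1.121 -2.239
v -0.14 -1.654 -2.913
v -0.607 -1.477 -2.035
v 0.255 -1.785 -2.676
v -0.212 -1.608 -1.799
v 0.672 -1.651 -2.482
v 0.205 -1.474 -1.604
f 1 12 6
f 1 6 2
f 1 2 8
f 1 8 11
f 1 11 12
f 2 6 10
f 6 12 5
f 12 11 3
f 11 8 7
f 8 2 9
f 4 10 5
f 4 5 3
f 4 3 7
f 4 7 9
f 4 9 10
f 5 10 6
f 3 5 12
f 7 3 11
f 9 7 8
f 10 9 2
f 14 13 17
f 14 17 15
f 15 17 18
f 15 18 16
f 17 13 19
f 17 19 18
f 18 19 20
f 18 20 16
f 19 13 21
f 19 21 20
f 20 21 22
f 20 22 16
f 21 13 23
f 21 23 22
f 22 23 24
f 22 24 16
f 23 13 25
f 23 25 24
f 24 25 26
f 24 26 16
f 25 13 27
f 25 27 26
f 26 27 28
f 26 28 16
f 27 13 29
f 27 29 28
f 28 29 30
f 28 30 16
f 29 13 31
f 29 31 30
f 30 31 32
f 30 32 16
f 31 13 14
f 31 14 32
f 32 14 15
f 32 15 16
f 34 33 37
f 34 37 35
f 35 37 38
f 35 38 36
f 37 33 39
f 37 39 38
f 38 39 40
f 38 40 36
f 39 33 41
f 39 41 40
f 40 41 42
f 40 42 36
f 41 33 43
f 41 43 42
f 42 43 44
f 42 44 36
f 43 33 45
f 43 45 44
f 44 45 46
f 44 46 36
f 45 33 47
f 45 47 46
f 46 47 48
f 46 48 36
f 47 33 49
f 47 49 48
f 48 49 50
f 48 50 36
f 49 33 51
f 49 51 50
f 50 51 52
f 50 52 36
f 51 33 53
f 51 53 52
f 52 53 54
f 52 54 36
f 53 33 55
f 53 55 54
f 54 55 56
f 54 56 36
f 55 33 57
f 55 57 56
f 56 57 58
f 56 58 36
f 57 33 34
f 57 34 58
f 58 34 35
f 58 35 36
f 60 59 62
f 60 62 61
f 62 59 63
f 62 63 61
f 63 59 64
f 63 64 61
f 64 59 65
f 64 65 61
f 65 59 66
f 65 66 61
f 66 59 67
f 66 67 61
f 67 59 68
f 67 68 61
f 68 59 69
f 68 69 61
f 69 59 60
f 69 60 61
f 71 70 74
f 71 74 72
f 72 74 75
f 72 75 73
f 74 70 76
f 74 76 75
f 75 76 77
f 75 77 73
f 76 70 78
f 76 78 77
f 77 78 79
f 77 79 73
f 78 70 80
f 78 80 79
f 79 80 81
f 79 81 73
f 80 70 82
f 80 82 81
f 81 82 83
f 81 83 73
f 82 70 84
f 82 84 83
f 83 84 85
f 83 85 73
f 84 70 86
f 84 86 85
f 85 86 87
f 85 87 73
f 86 70 88
f 86 88 87
f 87 88 89
f 87 89 73
f 88 70 90
f 88 90 89
f 89 90 91
f 89 91 73
f 90 70 92
f 90 92 91
f 91 92 93
f 91 93 73
f 92 70 71
f 92 71 93
f 93 71 72
f 93 72 73



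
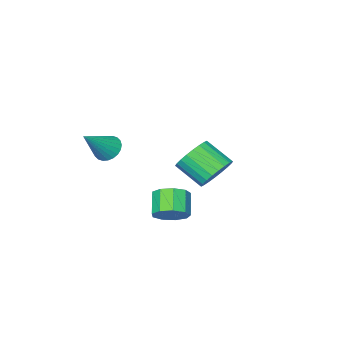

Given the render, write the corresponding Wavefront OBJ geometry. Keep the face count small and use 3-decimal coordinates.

v -2.173 -0.95 -3.939
v -1.612 -1.227 -4.585
v -1.225 -2.348 -3.768
v -1.787 -2.07 -3.121
v -1.402 -1.018 -4.397
v -1.015 -2.138 -3.58
v -1.309 -0.798 -4.139
v -0.922 -1.918 -3.322
v -1.348 -0.601 -3.851
v -0.961 -1.722 -3.034
v -1.513 -0.457 -3.576
v -1.126 -1.578 -2.759
v -1.778 -0.389 -3.357
v -1.391 -1.509 -2.539
v -2.104 -0.405 -3.225
v -1.717 -1.526 -2.408
v -2.44 -0.505 -3.203
v -2.053 -1.625 -2.386
v -2.735 -0.672 -3.292
v -2.348 -1.793 -2.475
v -2.945 -0.882 -3.48
v -2.558 -2.002 -2.663
v -3.038 -1.102 -3.738
v -2.651 -2.222 -2.921
v -2.999 -1.298 -4.026
v -2.612 -2.419 -3.209
v -2.834 -1.442 -4.301
v -2.447 -2.563 -3.484
v -2.569 -1.511 -4.521
v -2.182 -2.631 -3.703
v -2.243 -1.494 -4.652
v -1.856 -2.615 -3.835
v -1.907 -1.395 -4.674
v -1.52 -2.515 -3.857
v 2.181 -2.289 -1.551
v 2.482 -1.864 -1.922
v 3.399 -2.171 -0.429
v 2.339 -1.714 -1.783
v 2.172 -1.652 -1.608
v 2.006 -1.687 -1.424
v 1.867 -1.813 -1.26
v 1.776 -2.012 -1.14
v 1.746 -2.253 -1.082
v 1.783 -2.5 -1.096
v 1.88 -2.714 -1.179
v 2.023 -2.864 -1.318
v 2.19 -2.927 -1.493
v 2.355 -2.892 -1.677
v 2.494 -2.765 -1.841
v 2.586 -2.566 -1.961
v 2.615 -2.325 -2.019
v 2.579 -2.079 -2.005
v 1.823 1.118 -3.826
v 2.459 0.776 -3.661
v 1.932 0.141 -2.949
v 1.297 0.482 -3.114
v 2.392 1.174 -3.356
v 1.865 0.539 -2.643
v 2.058 1.546 -3.27
v 1.532 0.911 -2.558
v 1.615 1.717 -3.445
v 1.089 1.082 -2.733
v 1.269 1.608 -3.798
v 0.743 0.972 -3.086
v 1.183 1.269 -4.164
v 0.656 0.634 -3.452
v 1.396 0.86 -4.372
v 0.869 0.224 -3.66
v 1.809 0.571 -4.325
v 1.282 -0.064 -3.612
v 2.228 0.538 -4.044
v 1.702 -0.097 -3.331
f 2 1 5
f 2 5 3
f 3 5 6
f 3 6 4
f 5 1 7
f 5 7 6
f 6 7 8
f 6 8 4
f 7 1 9
f 7 9 8
f 8 9 10
f 8 10 4
f 9 1 11
f 9 11 10
f 10 11 12
f 10 12 4
f 11 1 13
f 11 13 12
f 12 13 14
f 12 14 4
f 13 1 15
f 13 15 14
f 14 15 16
f 14 16 4
f 15 1 17
f 15 17 16
f 16 17 18
f 16 18 4
f 17 1 19
f 17 19 18
f 18 19 20
f 18 20 4
f 19 1 21
f 19 21 20
f 20 21 22
f 20 22 4
f 21 1 23
f 21 23 22
f 22 23 24
f 22 24 4
f 23 1 25
f 23 25 24
f 24 25 26
f 24 26 4
f 25 1 27
f 25 27 26
f 26 27 28
f 26 28 4
f 27 1 29
f 27 29 28
f 28 29 30
f 28 30 4
f 29 1 31
f 29 31 30
f 30 31 32
f 30 32 4
f 31 1 33
f 31 33 32
f 32 33 34
f 32 34 4
f 33 1 2
f 33 2 34
f 34 2 3
f 34 3 4
f 36 35 38
f 36 38 37
f 38 35 39
f 38 39 37
f 39 35 40
f 39 40 37
f 40 35 41
f 40 41 37
f 41 35 42
f 41 42 37
f 42 35 43
f 42 43 37
f 43 35 44
f 43 44 37
f 44 35 45
f 44 45 37
f 45 35 46
f 45 46 37
f 46 35 47
f 46 47 37
f 47 35 48
f 47 48 37
f 48 35 49
f 48 49 37
f 49 35 50
f 49 50 37
f 50 35 51
f 50 51 37
f 51 35 52
f 51 52 37
f 52 35 36
f 52 36 37
f 54 53 57
f 54 57 55
f 55 57 58
f 55 58 56
f 57 53 59
f 57 59 58
f 58 59 60
f 58 60 56
f 59 53 61
f 59 61 60
f 60 61 62
f 60 62 56
f 61 53 63
f 61 63 62
f 62 63 64
f 62 64 56
f 63 53 65
f 63 65 64
f 64 65 66
f 64 66 56
f 65 53 67
f 65 67 66
f 66 67 68
f 66 68 56
f 67 53 69
f 67 69 68
f 68 69 70
f 68 70 56
f 69 53 71
f 69 71 70
f 70 71 72
f 70 72 56
f 71 53 54
f 71 54 72
f 72 54 55
f 72 55 56



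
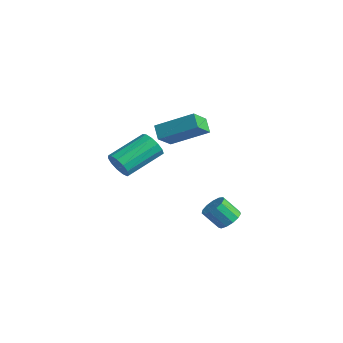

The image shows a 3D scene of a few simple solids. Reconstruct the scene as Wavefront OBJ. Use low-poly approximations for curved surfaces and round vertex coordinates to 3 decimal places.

v 2.081 2.72 -2.233
v 2.633 2.8 -1.845
v 2.091 2.24 -0.959
v 1.539 2.16 -1.347
v 2.413 3.108 -1.784
v 1.872 2.548 -0.898
v 2.088 3.293 -1.866
v 1.546 2.733 -0.981
v 1.76 3.296 -2.065
v 1.218 2.735 -1.179
v 1.534 3.116 -2.317
v 0.993 2.556 -1.431
v 1.482 2.81 -2.542
v 0.94 2.25 -1.656
v 1.62 2.476 -2.669
v 1.078 1.916 -1.783
v 1.904 2.22 -2.658
v 1.362 1.659 -1.772
v 2.244 2.122 -2.511
v 1.703 1.561 -1.626
v 2.533 2.214 -2.277
v 1.991 1.654 -1.391
v 2.678 2.467 -2.028
v 2.136 1.907 -1.142
v -1.02 -1.301 1.221
v -0.708 -1.57 1.848
v -0.708 0.332 2.665
v -1.02 0.601 2.039
v -0.389 -1.461 1.593
v -0.389 0.441 2.411
v -0.27 -1.301 1.221
v -0.27 0.601 2.038
v -0.389 -1.14 0.848
v -0.39 0.761 1.666
v -0.709 -1.031 0.594
v -0.709 0.87 1.412
v -1.127 -1.008 0.539
v -1.127 0.894 1.357
v -1.511 -1.077 0.701
v -1.512 0.825 1.518
v -1.74 -1.218 1.028
v -1.74 0.684 1.845
v -1.739 -1.385 1.416
v -1.74 0.517 2.233
v -1.511 -1.525 1.742
v -1.511 0.377 2.56
v -1.126 -1.594 1.903
v -1.126 0.308 2.721
v 0.453 0.566 2.708
v 0.79 -0.356 3.466
v -0.156 0.784 3.244
v 0.181 -0.137 4.002
v 1.739 1.817 3.658
v 2.076 0.896 4.416
v 1.13 2.036 4.194
v 1.467 1.114 4.952
f 2 1 5
f 2 5 3
f 3 5 6
f 3 6 4
f 5 1 7
f 5 7 6
f 6 7 8
f 6 8 4
f 7 1 9
f 7 9 8
f 8 9 10
f 8 10 4
f 9 1 11
f 9 11 10
f 10 11 12
f 10 12 4
f 11 1 13
f 11 13 12
f 12 13 14
f 12 14 4
f 13 1 15
f 13 15 14
f 14 15 16
f 14 16 4
f 15 1 17
f 15 17 16
f 16 17 18
f 16 18 4
f 17 1 19
f 17 19 18
f 18 19 20
f 18 20 4
f 19 1 21
f 19 21 20
f 20 21 22
f 20 22 4
f 21 1 23
f 21 23 22
f 22 23 24
f 22 24 4
f 23 1 2
f 23 2 24
f 24 2 3
f 24 3 4
f 26 25 29
f 26 29 27
f 27 29 30
f 27 30 28
f 29 25 31
f 29 31 30
f 30 31 32
f 30 32 28
f 31 25 33
f 31 33 32
f 32 33 34
f 32 34 28
f 33 25 35
f 33 35 34
f 34 35 36
f 34 36 28
f 35 25 37
f 35 37 36
f 36 37 38
f 36 38 28
f 37 25 39
f 37 39 38
f 38 39 40
f 38 40 28
f 39 25 41
f 39 41 40
f 40 41 42
f 40 42 28
f 41 25 43
f 41 43 42
f 42 43 44
f 42 44 28
f 43 25 45
f 43 45 44
f 44 45 46
f 44 46 28
f 45 25 47
f 45 47 46
f 46 47 48
f 46 48 28
f 47 25 26
f 47 26 48
f 48 26 27
f 48 27 28
f 50 52 49
f 53 50 49
f 49 52 51
f 51 53 49
f 50 56 52
f 54 50 53
f 54 56 50
f 52 56 51
f 55 53 51
f 51 56 55
f 55 54 53
f 56 54 55



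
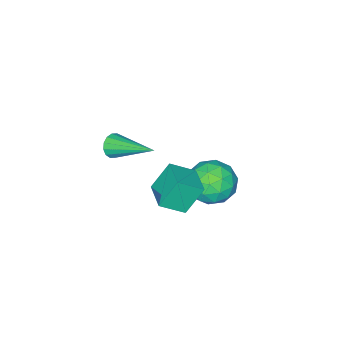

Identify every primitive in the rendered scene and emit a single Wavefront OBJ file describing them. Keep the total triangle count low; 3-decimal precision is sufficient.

v 1.197 -1.102 -2.62
v 0.496 -0.798 -1.435
v 1.895 -0.001 -2.49
v 1.194 0.303 -1.305
v 2.026 -1.703 -1.975
v 1.325 -1.399 -0.79
v 2.724 -0.602 -1.845
v 2.023 -0.298 -0.66
v 3.792 -1.833 1.844
v 4.171 -1.635 1.515
v 3.548 0.013 2.676
v 3.931 -1.604 1.376
v 3.654 -1.634 1.362
v 3.413 -1.718 1.477
v 3.274 -1.832 1.691
v 3.274 -1.947 1.945
v 3.412 -2.032 2.173
v 3.652 -2.063 2.313
v 3.93 -2.033 2.327
v 4.17 -1.949 2.212
v 4.309 -1.834 1.998
v 4.31 -1.72 1.743
v -1.06 -0.109 -2.987
v -0.101 0.334 -2.804
v -0.439 -1.654 -2.496
v 0.52 -1.211 -2.313
v -0.311 -0.971 -1.679
v -0.695 -0.016 -1.983
v 0.155 -1.304 -3.317
v -0.229 -0.349 -3.621
v 0.65 -0.404 -3.009
v 0.362 -0.198 -1.996
v -0.902 -1.122 -3.304
v -1.19 -0.916 -2.291
v -0.635 0.248 -2.938
v 0.095 -1.568 -2.362
v -0.394 -1.427 -1.989
v 0.17 -1.166 -1.882
v -0.984 0.042 -2.456
v -0.42 0.303 -2.348
v -0.544 -0.464 -1.687
v -0.12 -1.623 -2.952
v 0.444 -1.362 -2.844
v -0.71 -0.154 -3.418
v -0.146 0.107 -3.311
v 0.004 -0.856 -3.613
v 0.37 0.075 -2.951
v 0.735 -0.833 -2.663
v 0.52 -0.888 -3.253
v 0.295 -0.327 -3.431
v 0.201 0.196 -2.356
v 0.566 -0.712 -2.068
v 0.077 -0.571 -1.695
v -0.148 -0.01 -1.873
v 0.642 -0.238 -2.476
v -1.106 -0.608 -3.232
v -0.741 -1.516 -2.944
v -0.392 -1.31 -3.427
v -0.617 -0.749 -3.605
v -1.275 -0.487 -2.637
v -0.91 -1.395 -2.349
v -0.835 -0.993 -1.869
v -1.06 -0.432 -2.047
v -1.182 -1.082 -2.824
f 2 4 1
f 5 2 1
f 1 4 3
f 3 5 1
f 2 8 4
f 6 2 5
f 6 8 2
f 4 8 3
f 7 5 3
f 3 8 7
f 7 6 5
f 8 6 7
f 10 9 12
f 10 12 11
f 12 9 13
f 12 13 11
f 13 9 14
f 13 14 11
f 14 9 15
f 14 15 11
f 15 9 16
f 15 16 11
f 16 9 17
f 16 17 11
f 17 9 18
f 17 18 11
f 18 9 19
f 18 19 11
f 19 9 20
f 19 20 11
f 20 9 21
f 20 21 11
f 21 9 22
f 21 22 11
f 22 9 10
f 22 10 11
f 23 60 39
f 60 34 63
f 39 63 28
f 60 63 39
f 23 39 35
f 39 28 40
f 35 40 24
f 39 40 35
f 23 35 44
f 35 24 45
f 44 45 30
f 35 45 44
f 23 44 56
f 44 30 59
f 56 59 33
f 44 59 56
f 23 56 60
f 56 33 64
f 60 64 34
f 56 64 60
f 24 40 51
f 40 28 54
f 51 54 32
f 40 54 51
f 28 63 41
f 63 34 62
f 41 62 27
f 63 62 41
f 34 64 61
f 64 33 57
f 61 57 25
f 64 57 61
f 33 59 58
f 59 30 46
f 58 46 29
f 59 46 58
f 30 45 50
f 45 24 47
f 50 47 31
f 45 47 50
f 26 52 38
f 52 32 53
f 38 53 27
f 52 53 38
f 26 38 36
f 38 27 37
f 36 37 25
f 38 37 36
f 26 36 43
f 36 25 42
f 43 42 29
f 36 42 43
f 26 43 48
f 43 29 49
f 48 49 31
f 43 49 48
f 26 48 52
f 48 31 55
f 52 55 32
f 48 55 52
f 27 53 41
f 53 32 54
f 41 54 28
f 53 54 41
f 25 37 61
f 37 27 62
f 61 62 34
f 37 62 61
f 29 42 58
f 42 25 57
f 58 57 33
f 42 57 58
f 31 49 50
f 49 29 46
f 50 46 30
f 49 46 50
f 32 55 51
f 55 31 47
f 51 47 24
f 55 47 51



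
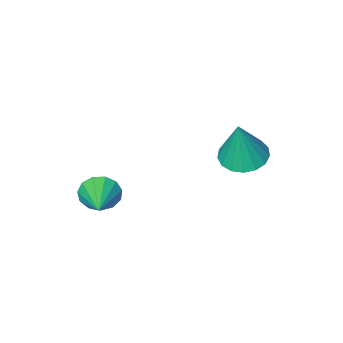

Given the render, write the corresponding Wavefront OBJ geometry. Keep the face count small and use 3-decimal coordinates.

v 0.146 -2.876 -3.76
v 0.576 -2.899 -4.386
v 0.854 -1.604 -3.32
v 0.229 -2.67 -4.487
v -0.145 -2.507 -4.357
v -0.427 -2.461 -4.037
v -0.526 -2.546 -3.63
v -0.412 -2.736 -3.263
v -0.121 -2.971 -3.054
v 0.255 -3.175 -3.069
v 0.597 -3.284 -3.304
v 0.795 -3.264 -3.682
v 0.788 -3.12 -4.086
v -3.852 -0.243 -1.428
v -3.331 -0.94 -1.451
v -3.468 -0.017 0.368
v -3.078 -0.622 -1.545
v -3.002 -0.219 -1.613
v -3.121 0.18 -1.637
v -3.408 0.481 -1.614
v -3.796 0.616 -1.548
v -4.197 0.555 -1.455
v -4.519 0.31 -1.355
v -4.688 -0.061 -1.272
v -4.666 -0.474 -1.225
v -4.457 -0.834 -1.224
v -4.109 -1.059 -1.27
v -3.703 -1.097 -1.352
f 2 1 4
f 2 4 3
f 4 1 5
f 4 5 3
f 5 1 6
f 5 6 3
f 6 1 7
f 6 7 3
f 7 1 8
f 7 8 3
f 8 1 9
f 8 9 3
f 9 1 10
f 9 10 3
f 10 1 11
f 10 11 3
f 11 1 12
f 11 12 3
f 12 1 13
f 12 13 3
f 13 1 2
f 13 2 3
f 15 14 17
f 15 17 16
f 17 14 18
f 17 18 16
f 18 14 19
f 18 19 16
f 19 14 20
f 19 20 16
f 20 14 21
f 20 21 16
f 21 14 22
f 21 22 16
f 22 14 23
f 22 23 16
f 23 14 24
f 23 24 16
f 24 14 25
f 24 25 16
f 25 14 26
f 25 26 16
f 26 14 27
f 26 27 16
f 27 14 28
f 27 28 16
f 28 14 15
f 28 15 16



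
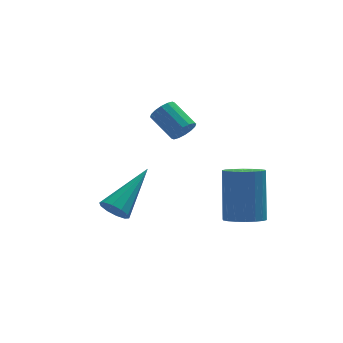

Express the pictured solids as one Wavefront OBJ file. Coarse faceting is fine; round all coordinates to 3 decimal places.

v 1.026 -1.419 0.478
v 1.464 -0.901 0.157
v 1.671 0.056 1.98
v 1.234 -0.461 2.302
v 1.158 -0.771 0.123
v 1.366 0.186 1.947
v 0.826 -0.77 0.16
v 1.034 0.188 1.984
v 0.534 -0.897 0.26
v 0.742 0.061 2.083
v 0.34 -1.127 0.403
v 0.547 -0.169 2.227
v 0.281 -1.415 0.561
v 0.488 -0.457 2.384
v 0.37 -1.704 0.703
v 0.577 -0.746 2.526
v 0.589 -1.936 0.8
v 0.796 -0.979 2.623
v 0.894 -2.066 0.833
v 1.102 -1.109 2.657
v 1.226 -2.068 0.796
v 1.434 -1.11 2.62
v 1.518 -1.941 0.697
v 1.726 -0.983 2.52
v 1.713 -1.711 0.553
v 1.92 -0.753 2.377
v 1.772 -1.423 0.396
v 1.979 -0.465 2.219
v 1.683 -1.134 0.254
v 1.89 -0.176 2.077
v -3.18 -0.092 0.703
v -2.821 -0.072 0.223
v -1.76 1.112 1.817
v -3.053 0.218 0.205
v -3.333 0.389 0.378
v -3.555 0.376 0.675
v -3.634 0.184 0.982
v -3.539 -0.113 1.183
v -3.308 -0.402 1.201
v -3.028 -0.573 1.028
v -2.806 -0.56 0.731
v -2.727 -0.369 0.424
v -0.178 2.391 2.727
v 0.29 2.512 2.968
v -0.273 3.449 3.593
v -0.742 3.329 3.353
v 0.287 2.665 2.735
v -0.276 3.603 3.36
v 0.159 2.746 2.499
v -0.404 3.684 3.125
v -0.059 2.731 2.325
v -0.622 3.669 2.95
v -0.309 2.625 2.259
v -0.872 3.563 2.884
v -0.524 2.457 2.318
v -1.087 3.394 2.943
v -0.647 2.271 2.487
v -1.21 3.208 3.112
v -0.644 2.117 2.72
v -1.207 3.055 3.345
v -0.516 2.036 2.955
v -1.079 2.974 3.581
v -0.298 2.051 3.13
v -0.861 2.989 3.755
v -0.048 2.157 3.196
v -0.611 3.095 3.821
v 0.167 2.326 3.137
v -0.396 3.263 3.762
f 2 1 5
f 2 5 3
f 3 5 6
f 3 6 4
f 5 1 7
f 5 7 6
f 6 7 8
f 6 8 4
f 7 1 9
f 7 9 8
f 8 9 10
f 8 10 4
f 9 1 11
f 9 11 10
f 10 11 12
f 10 12 4
f 11 1 13
f 11 13 12
f 12 13 14
f 12 14 4
f 13 1 15
f 13 15 14
f 14 15 16
f 14 16 4
f 15 1 17
f 15 17 16
f 16 17 18
f 16 18 4
f 17 1 19
f 17 19 18
f 18 19 20
f 18 20 4
f 19 1 21
f 19 21 20
f 20 21 22
f 20 22 4
f 21 1 23
f 21 23 22
f 22 23 24
f 22 24 4
f 23 1 25
f 23 25 24
f 24 25 26
f 24 26 4
f 25 1 27
f 25 27 26
f 26 27 28
f 26 28 4
f 27 1 29
f 27 29 28
f 28 29 30
f 28 30 4
f 29 1 2
f 29 2 30
f 30 2 3
f 30 3 4
f 32 31 34
f 32 34 33
f 34 31 35
f 34 35 33
f 35 31 36
f 35 36 33
f 36 31 37
f 36 37 33
f 37 31 38
f 37 38 33
f 38 31 39
f 38 39 33
f 39 31 40
f 39 40 33
f 40 31 41
f 40 41 33
f 41 31 42
f 41 42 33
f 42 31 32
f 42 32 33
f 44 43 47
f 44 47 45
f 45 47 48
f 45 48 46
f 47 43 49
f 47 49 48
f 48 49 50
f 48 50 46
f 49 43 51
f 49 51 50
f 50 51 52
f 50 52 46
f 51 43 53
f 51 53 52
f 52 53 54
f 52 54 46
f 53 43 55
f 53 55 54
f 54 55 56
f 54 56 46
f 55 43 57
f 55 57 56
f 56 57 58
f 56 58 46
f 57 43 59
f 57 59 58
f 58 59 60
f 58 60 46
f 59 43 61
f 59 61 60
f 60 61 62
f 60 62 46
f 61 43 63
f 61 63 62
f 62 63 64
f 62 64 46
f 63 43 65
f 63 65 64
f 64 65 66
f 64 66 46
f 65 43 67
f 65 67 66
f 66 67 68
f 66 68 46
f 67 43 44
f 67 44 68
f 68 44 45
f 68 45 46



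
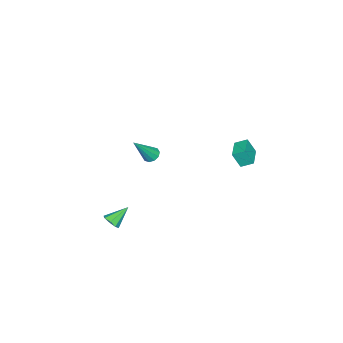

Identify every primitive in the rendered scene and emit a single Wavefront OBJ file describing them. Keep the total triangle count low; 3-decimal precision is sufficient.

v -3.447 3.312 -0.857
v -3.293 2.861 0.09
v -3.663 3.993 -0.498
v -3.509 3.543 0.449
v -2.191 3.717 -0.869
v -2.037 3.267 0.078
v -2.407 4.399 -0.51
v -2.253 3.948 0.437
v 2.42 -1.888 -4.081
v 2.683 -2.142 -3.644
v 1.6 -1.252 -3.219
v 2.867 -1.761 -3.75
v 2.789 -1.455 -4.05
v 2.495 -1.402 -4.369
v 2.158 -1.634 -4.519
v 1.974 -2.015 -4.412
v 2.052 -2.322 -4.112
v 2.345 -2.375 -3.793
v 3.252 0.96 2.996
v 3.592 1.322 2.881
v 4.288 0.46 4.484
v 3.376 1.448 3.074
v 3.113 1.387 3.236
v 2.903 1.163 3.307
v 2.827 0.861 3.259
v 2.913 0.597 3.111
v 3.128 0.471 2.919
v 3.391 0.532 2.756
v 3.601 0.756 2.685
v 3.678 1.058 2.733
f 2 4 1
f 5 2 1
f 1 4 3
f 3 5 1
f 2 8 4
f 6 2 5
f 6 8 2
f 4 8 3
f 7 5 3
f 3 8 7
f 7 6 5
f 8 6 7
f 10 9 12
f 10 12 11
f 12 9 13
f 12 13 11
f 13 9 14
f 13 14 11
f 14 9 15
f 14 15 11
f 15 9 16
f 15 16 11
f 16 9 17
f 16 17 11
f 17 9 18
f 17 18 11
f 18 9 10
f 18 10 11
f 20 19 22
f 20 22 21
f 22 19 23
f 22 23 21
f 23 19 24
f 23 24 21
f 24 19 25
f 24 25 21
f 25 19 26
f 25 26 21
f 26 19 27
f 26 27 21
f 27 19 28
f 27 28 21
f 28 19 29
f 28 29 21
f 29 19 30
f 29 30 21
f 30 19 20
f 30 20 21



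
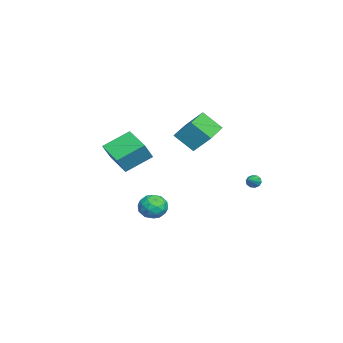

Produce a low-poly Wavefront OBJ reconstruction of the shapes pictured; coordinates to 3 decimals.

v 3.181 -0.416 -3.317
v 4.097 -0.58 -3.211
v 2.903 -1.9 -3.209
v 3.819 -2.064 -3.103
v 3.339 -1.63 -2.426
v 3.511 -0.713 -2.493
v 3.489 -1.767 -3.927
v 3.661 -0.85 -3.994
v 4.287 -1.415 -3.588
v 4.194 -1.33 -2.66
v 2.806 -1.15 -3.76
v 2.713 -1.065 -2.832
v 3.663 -0.367 -3.274
v 3.337 -2.113 -3.146
v 3.055 -1.857 -2.749
v 3.593 -1.954 -2.686
v 3.319 -0.446 -2.852
v 3.857 -0.542 -2.789
v 3.412 -1.159 -2.328
v 3.143 -1.938 -3.631
v 3.681 -2.034 -3.568
v 3.407 -0.526 -3.734
v 3.945 -0.623 -3.671
v 3.588 -1.321 -4.092
v 4.313 -0.955 -3.432
v 4.15 -1.827 -3.369
v 3.956 -1.653 -3.853
v 4.057 -1.114 -3.893
v 4.259 -0.905 -2.887
v 4.095 -1.777 -2.824
v 3.813 -1.522 -2.426
v 3.914 -0.983 -2.466
v 4.37 -1.396 -3.109
v 2.905 -0.703 -3.596
v 2.741 -1.575 -3.533
v 3.086 -1.497 -3.954
v 3.187 -0.958 -3.994
v 2.85 -0.653 -3.051
v 2.687 -1.525 -2.988
v 2.943 -1.366 -2.527
v 3.044 -0.827 -2.567
v 2.63 -1.084 -3.311
v -5.092 0.964 -1.17
v -5.326 -0.26 -0.014
v -4.759 2.053 0.052
v -4.993 0.829 1.207
v -2.987 0.451 -1.287
v -3.221 -0.773 -0.132
v -2.654 1.54 -0.066
v -2.888 0.316 1.09
v -4.051 4.041 -4.129
v -3.81 4.138 -4.557
v -2.689 3.739 -3.431
v -3.833 4.402 -4.398
v -3.939 4.528 -4.137
v -4.088 4.468 -3.872
v -4.223 4.245 -3.706
v -4.292 3.944 -3.702
v -4.269 3.68 -3.861
v -4.163 3.553 -4.122
v -4.014 3.613 -4.386
v -3.879 3.837 -4.552
v -3.294 -3.718 -3.34
v -4.72 -4.808 -2.747
v -4.084 -2.127 -2.318
v -5.51 -3.216 -1.725
v -2.45 -4.124 -2.055
v -3.876 -5.213 -1.462
v -3.24 -2.532 -1.033
v -4.666 -3.622 -0.44
f 1 38 17
f 38 12 41
f 17 41 6
f 38 41 17
f 1 17 13
f 17 6 18
f 13 18 2
f 17 18 13
f 1 13 22
f 13 2 23
f 22 23 8
f 13 23 22
f 1 22 34
f 22 8 37
f 34 37 11
f 22 37 34
f 1 34 38
f 34 11 42
f 38 42 12
f 34 42 38
f 2 18 29
f 18 6 32
f 29 32 10
f 18 32 29
f 6 41 19
f 41 12 40
f 19 40 5
f 41 40 19
f 12 42 39
f 42 11 35
f 39 35 3
f 42 35 39
f 11 37 36
f 37 8 24
f 36 24 7
f 37 24 36
f 8 23 28
f 23 2 25
f 28 25 9
f 23 25 28
f 4 30 16
f 30 10 31
f 16 31 5
f 30 31 16
f 4 16 14
f 16 5 15
f 14 15 3
f 16 15 14
f 4 14 21
f 14 3 20
f 21 20 7
f 14 20 21
f 4 21 26
f 21 7 27
f 26 27 9
f 21 27 26
f 4 26 30
f 26 9 33
f 30 33 10
f 26 33 30
f 5 31 19
f 31 10 32
f 19 32 6
f 31 32 19
f 3 15 39
f 15 5 40
f 39 40 12
f 15 40 39
f 7 20 36
f 20 3 35
f 36 35 11
f 20 35 36
f 9 27 28
f 27 7 24
f 28 24 8
f 27 24 28
f 10 33 29
f 33 9 25
f 29 25 2
f 33 25 29
f 44 46 43
f 47 44 43
f 43 46 45
f 45 47 43
f 44 50 46
f 48 44 47
f 48 50 44
f 46 50 45
f 49 47 45
f 45 50 49
f 49 48 47
f 50 48 49
f 52 51 54
f 52 54 53
f 54 51 55
f 54 55 53
f 55 51 56
f 55 56 53
f 56 51 57
f 56 57 53
f 57 51 58
f 57 58 53
f 58 51 59
f 58 59 53
f 59 51 60
f 59 60 53
f 60 51 61
f 60 61 53
f 61 51 62
f 61 62 53
f 62 51 52
f 62 52 53
f 64 66 63
f 67 64 63
f 63 66 65
f 65 67 63
f 64 70 66
f 68 64 67
f 68 70 64
f 66 70 65
f 69 67 65
f 65 70 69
f 69 68 67
f 70 68 69



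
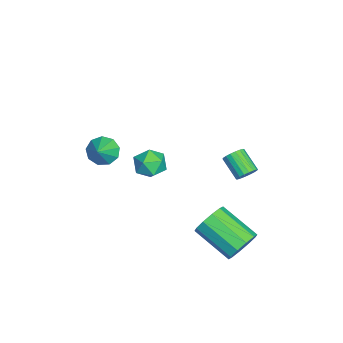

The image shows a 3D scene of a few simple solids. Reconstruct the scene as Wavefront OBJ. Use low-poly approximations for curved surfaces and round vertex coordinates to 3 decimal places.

v -2.159 3.545 -2.418
v -1.99 3.831 -1.968
v -2.811 3.162 -1.232
v -2.981 2.875 -1.682
v -2.179 3.969 -2.053
v -3 3.3 -1.317
v -2.364 4.023 -2.211
v -3.185 3.354 -1.475
v -2.509 3.982 -2.41
v -3.33 3.313 -1.674
v -2.584 3.855 -2.61
v -3.406 3.185 -1.874
v -2.576 3.666 -2.772
v -3.397 2.996 -2.037
v -2.485 3.453 -2.864
v -3.306 2.783 -2.129
v -2.329 3.258 -2.868
v -3.15 2.589 -2.132
v -2.14 3.12 -2.783
v -2.961 2.451 -2.047
v -1.955 3.066 -2.625
v -2.776 2.397 -1.889
v -1.81 3.107 -2.426
v -2.631 2.438 -1.69
v -1.734 3.235 -2.226
v -2.556 2.565 -1.49
v -1.743 3.424 -2.063
v -2.564 2.754 -1.328
v -1.834 3.637 -1.971
v -2.655 2.967 -1.236
v 2.433 -2.449 2.805
v 2.852 -2.631 2.223
v 3.367 -2.571 3.515
v 2.864 -2.13 2.294
v 2.674 -1.778 2.604
v 2.371 -1.74 3.008
v 2.098 -2.033 3.317
v 1.981 -2.521 3.386
v 2.076 -2.975 3.183
v 2.338 -3.183 2.803
v 2.645 -3.047 2.424
v -0.968 -0.223 -0.649
v -0.533 -0.558 -1.314
v -2.067 -1.022 -0.966
v -1.632 -1.357 -1.631
v -1.394 -1.54 -0.823
v -0.714 -1.047 -0.627
v -1.886 -0.533 -1.653
v -1.206 -0.04 -1.457
v -1.1 -0.75 -1.934
v -0.796 -1.372 -1.421
v -1.804 -0.208 -0.859
v -1.5 -0.83 -0.346
v 3.082 3.564 -2.803
v 3.533 3.711 -2.061
v 2.508 2.183 -1.136
v 2.058 2.036 -1.877
v 3.085 4.019 -2.049
v 2.06 2.49 -1.124
v 2.636 4.153 -2.325
v 1.611 2.625 -1.4
v 2.357 4.062 -2.783
v 1.332 2.534 -1.858
v 2.356 3.781 -3.249
v 1.331 2.253 -2.323
v 2.632 3.417 -3.544
v 1.607 1.889 -2.619
v 3.08 3.11 -3.556
v 2.055 1.581 -2.631
v 3.529 2.975 -3.28
v 2.504 1.447 -2.355
v 3.808 3.066 -2.822
v 2.783 1.538 -1.897
v 3.809 3.347 -2.357
v 2.784 1.819 -1.431
f 2 1 5
f 2 5 3
f 3 5 6
f 3 6 4
f 5 1 7
f 5 7 6
f 6 7 8
f 6 8 4
f 7 1 9
f 7 9 8
f 8 9 10
f 8 10 4
f 9 1 11
f 9 11 10
f 10 11 12
f 10 12 4
f 11 1 13
f 11 13 12
f 12 13 14
f 12 14 4
f 13 1 15
f 13 15 14
f 14 15 16
f 14 16 4
f 15 1 17
f 15 17 16
f 16 17 18
f 16 18 4
f 17 1 19
f 17 19 18
f 18 19 20
f 18 20 4
f 19 1 21
f 19 21 20
f 20 21 22
f 20 22 4
f 21 1 23
f 21 23 22
f 22 23 24
f 22 24 4
f 23 1 25
f 23 25 24
f 24 25 26
f 24 26 4
f 25 1 27
f 25 27 26
f 26 27 28
f 26 28 4
f 27 1 29
f 27 29 28
f 28 29 30
f 28 30 4
f 29 1 2
f 29 2 30
f 30 2 3
f 30 3 4
f 32 31 34
f 32 34 33
f 34 31 35
f 34 35 33
f 35 31 36
f 35 36 33
f 36 31 37
f 36 37 33
f 37 31 38
f 37 38 33
f 38 31 39
f 38 39 33
f 39 31 40
f 39 40 33
f 40 31 41
f 40 41 33
f 41 31 32
f 41 32 33
f 42 53 47
f 42 47 43
f 42 43 49
f 42 49 52
f 42 52 53
f 43 47 51
f 47 53 46
f 53 52 44
f 52 49 48
f 49 43 50
f 45 51 46
f 45 46 44
f 45 44 48
f 45 48 50
f 45 50 51
f 46 51 47
f 44 46 53
f 48 44 52
f 50 48 49
f 51 50 43
f 55 54 58
f 55 58 56
f 56 58 59
f 56 59 57
f 58 54 60
f 58 60 59
f 59 60 61
f 59 61 57
f 60 54 62
f 60 62 61
f 61 62 63
f 61 63 57
f 62 54 64
f 62 64 63
f 63 64 65
f 63 65 57
f 64 54 66
f 64 66 65
f 65 66 67
f 65 67 57
f 66 54 68
f 66 68 67
f 67 68 69
f 67 69 57
f 68 54 70
f 68 70 69
f 69 70 71
f 69 71 57
f 70 54 72
f 70 72 71
f 71 72 73
f 71 73 57
f 72 54 74
f 72 74 73
f 73 74 75
f 73 75 57
f 74 54 55
f 74 55 75
f 75 55 56
f 75 56 57



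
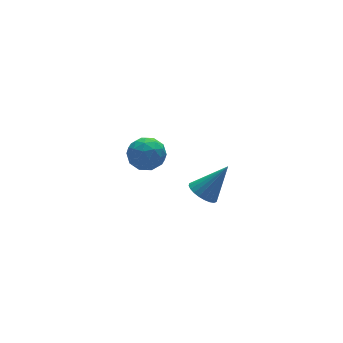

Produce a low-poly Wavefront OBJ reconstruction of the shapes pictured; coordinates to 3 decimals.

v -4.218 3.106 -2.075
v -3.669 3.463 -1.515
v -3.791 1.837 -1.685
v -3.242 2.194 -1.125
v -4.091 2.243 -0.987
v -4.356 3.027 -1.228
v -3.104 2.273 -1.972
v -3.369 3.057 -2.213
v -2.981 2.948 -1.451
v -3.591 2.93 -0.842
v -3.869 2.37 -2.358
v -4.479 2.352 -1.749
v -3.981 3.396 -1.829
v -3.479 1.904 -1.371
v -3.978 1.933 -1.29
v -3.655 2.143 -0.96
v -4.385 3.14 -1.661
v -4.062 3.35 -1.331
v -4.31 2.633 -1.021
v -3.398 1.95 -1.869
v -3.075 2.16 -1.539
v -3.805 3.157 -2.24
v -3.482 3.367 -1.91
v -3.15 2.667 -2.179
v -3.254 3.303 -1.462
v -3.003 2.557 -1.233
v -2.922 2.603 -1.731
v -3.077 3.065 -1.873
v -3.613 3.293 -1.104
v -3.361 2.546 -0.875
v -3.861 2.575 -0.794
v -4.016 3.036 -0.936
v -3.208 2.99 -1.067
v -4.099 2.754 -2.325
v -3.847 2.007 -2.096
v -3.444 2.264 -2.264
v -3.599 2.725 -2.406
v -4.457 2.743 -1.967
v -4.206 1.997 -1.738
v -4.383 2.235 -1.327
v -4.538 2.697 -1.469
v -4.252 2.31 -2.133
v -4.03 -2.44 0.126
v -3.525 -2.243 -0.25
v -3.03 -2.58 1.394
v -3.61 -2.018 -0.158
v -3.759 -1.857 -0.023
v -3.949 -1.785 0.135
v -4.152 -1.813 0.292
v -4.336 -1.936 0.423
v -4.473 -2.136 0.51
v -4.543 -2.383 0.538
v -4.535 -2.638 0.503
v -4.449 -2.863 0.411
v -4.3 -3.023 0.276
v -4.11 -3.095 0.118
v -3.908 -3.067 -0.039
v -3.724 -2.944 -0.17
v -3.586 -2.744 -0.257
v -3.517 -2.498 -0.285
f 1 38 17
f 38 12 41
f 17 41 6
f 38 41 17
f 1 17 13
f 17 6 18
f 13 18 2
f 17 18 13
f 1 13 22
f 13 2 23
f 22 23 8
f 13 23 22
f 1 22 34
f 22 8 37
f 34 37 11
f 22 37 34
f 1 34 38
f 34 11 42
f 38 42 12
f 34 42 38
f 2 18 29
f 18 6 32
f 29 32 10
f 18 32 29
f 6 41 19
f 41 12 40
f 19 40 5
f 41 40 19
f 12 42 39
f 42 11 35
f 39 35 3
f 42 35 39
f 11 37 36
f 37 8 24
f 36 24 7
f 37 24 36
f 8 23 28
f 23 2 25
f 28 25 9
f 23 25 28
f 4 30 16
f 30 10 31
f 16 31 5
f 30 31 16
f 4 16 14
f 16 5 15
f 14 15 3
f 16 15 14
f 4 14 21
f 14 3 20
f 21 20 7
f 14 20 21
f 4 21 26
f 21 7 27
f 26 27 9
f 21 27 26
f 4 26 30
f 26 9 33
f 30 33 10
f 26 33 30
f 5 31 19
f 31 10 32
f 19 32 6
f 31 32 19
f 3 15 39
f 15 5 40
f 39 40 12
f 15 40 39
f 7 20 36
f 20 3 35
f 36 35 11
f 20 35 36
f 9 27 28
f 27 7 24
f 28 24 8
f 27 24 28
f 10 33 29
f 33 9 25
f 29 25 2
f 33 25 29
f 44 43 46
f 44 46 45
f 46 43 47
f 46 47 45
f 47 43 48
f 47 48 45
f 48 43 49
f 48 49 45
f 49 43 50
f 49 50 45
f 50 43 51
f 50 51 45
f 51 43 52
f 51 52 45
f 52 43 53
f 52 53 45
f 53 43 54
f 53 54 45
f 54 43 55
f 54 55 45
f 55 43 56
f 55 56 45
f 56 43 57
f 56 57 45
f 57 43 58
f 57 58 45
f 58 43 59
f 58 59 45
f 59 43 60
f 59 60 45
f 60 43 44
f 60 44 45



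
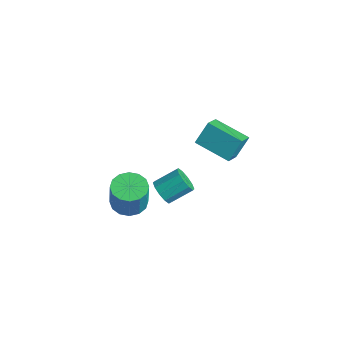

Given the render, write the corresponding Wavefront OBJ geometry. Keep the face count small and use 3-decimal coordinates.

v 1.967 -0.404 -0.028
v 2.593 -0.445 -0.291
v 2.939 0.623 0.365
v 2.313 0.664 0.628
v 2.359 -0.211 -0.549
v 2.705 0.857 0.107
v 1.975 -0.05 -0.608
v 2.321 1.018 0.047
v 1.588 -0.024 -0.446
v 1.934 1.043 0.21
v 1.346 -0.144 -0.124
v 1.692 0.924 0.532
v 1.341 -0.363 0.235
v 1.687 0.705 0.891
v 1.575 -0.597 0.493
v 1.921 0.471 1.149
v 1.959 -0.758 0.553
v 2.305 0.31 1.208
v 2.346 -0.783 0.39
v 2.692 0.284 1.046
v 2.588 -0.664 0.068
v 2.934 0.404 0.724
v 2.343 1.549 3.164
v 2.873 0.747 3.777
v 2.309 2.27 4.135
v 2.839 1.468 4.749
v 3.901 2.232 2.711
v 4.431 1.43 3.325
v 3.867 2.953 3.683
v 4.397 2.151 4.296
v -0.286 -0.682 -2.54
v 0.445 -1.148 -2.739
v 0.758 -1.305 -1.218
v 0.026 -0.838 -1.02
v 0.584 -0.709 -2.722
v 0.897 -0.866 -1.202
v 0.491 -0.263 -2.657
v 0.803 -0.42 -1.136
v 0.188 0.071 -2.56
v 0.501 -0.086 -1.04
v -0.241 0.204 -2.458
v 0.072 0.047 -0.938
v -0.682 0.099 -2.378
v -0.37 -0.058 -0.858
v -1.018 -0.215 -2.342
v -0.705 -0.372 -0.821
v -1.157 -0.654 -2.358
v -0.844 -0.811 -0.838
v -1.063 -1.1 -2.424
v -0.751 -1.257 -0.903
v -0.761 -1.434 -2.52
v -0.448 -1.591 -1
v -0.332 -1.567 -2.622
v -0.019 -1.724 -1.102
v 0.11 -1.462 -2.702
v 0.422 -1.619 -1.182
f 2 1 5
f 2 5 3
f 3 5 6
f 3 6 4
f 5 1 7
f 5 7 6
f 6 7 8
f 6 8 4
f 7 1 9
f 7 9 8
f 8 9 10
f 8 10 4
f 9 1 11
f 9 11 10
f 10 11 12
f 10 12 4
f 11 1 13
f 11 13 12
f 12 13 14
f 12 14 4
f 13 1 15
f 13 15 14
f 14 15 16
f 14 16 4
f 15 1 17
f 15 17 16
f 16 17 18
f 16 18 4
f 17 1 19
f 17 19 18
f 18 19 20
f 18 20 4
f 19 1 21
f 19 21 20
f 20 21 22
f 20 22 4
f 21 1 2
f 21 2 22
f 22 2 3
f 22 3 4
f 24 26 23
f 27 24 23
f 23 26 25
f 25 27 23
f 24 30 26
f 28 24 27
f 28 30 24
f 26 30 25
f 29 27 25
f 25 30 29
f 29 28 27
f 30 28 29
f 32 31 35
f 32 35 33
f 33 35 36
f 33 36 34
f 35 31 37
f 35 37 36
f 36 37 38
f 36 38 34
f 37 31 39
f 37 39 38
f 38 39 40
f 38 40 34
f 39 31 41
f 39 41 40
f 40 41 42
f 40 42 34
f 41 31 43
f 41 43 42
f 42 43 44
f 42 44 34
f 43 31 45
f 43 45 44
f 44 45 46
f 44 46 34
f 45 31 47
f 45 47 46
f 46 47 48
f 46 48 34
f 47 31 49
f 47 49 48
f 48 49 50
f 48 50 34
f 49 31 51
f 49 51 50
f 50 51 52
f 50 52 34
f 51 31 53
f 51 53 52
f 52 53 54
f 52 54 34
f 53 31 55
f 53 55 54
f 54 55 56
f 54 56 34
f 55 31 32
f 55 32 56
f 56 32 33
f 56 33 34

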